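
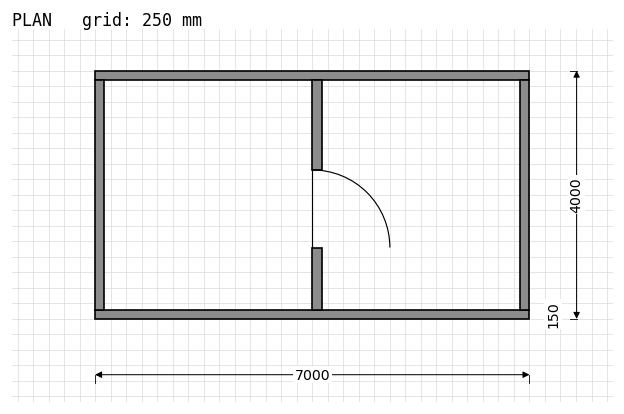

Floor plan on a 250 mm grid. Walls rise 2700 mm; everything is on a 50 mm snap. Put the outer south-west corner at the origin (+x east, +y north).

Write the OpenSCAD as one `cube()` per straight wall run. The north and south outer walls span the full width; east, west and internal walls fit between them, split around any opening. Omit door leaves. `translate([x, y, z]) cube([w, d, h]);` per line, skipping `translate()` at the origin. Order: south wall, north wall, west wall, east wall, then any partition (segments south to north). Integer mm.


cube([7000, 150, 2700]);
translate([0, 3850, 0]) cube([7000, 150, 2700]);
translate([0, 150, 0]) cube([150, 3700, 2700]);
translate([6850, 150, 0]) cube([150, 3700, 2700]);
translate([3500, 150, 0]) cube([150, 1000, 2700]);
translate([3500, 2400, 0]) cube([150, 1450, 2700]);


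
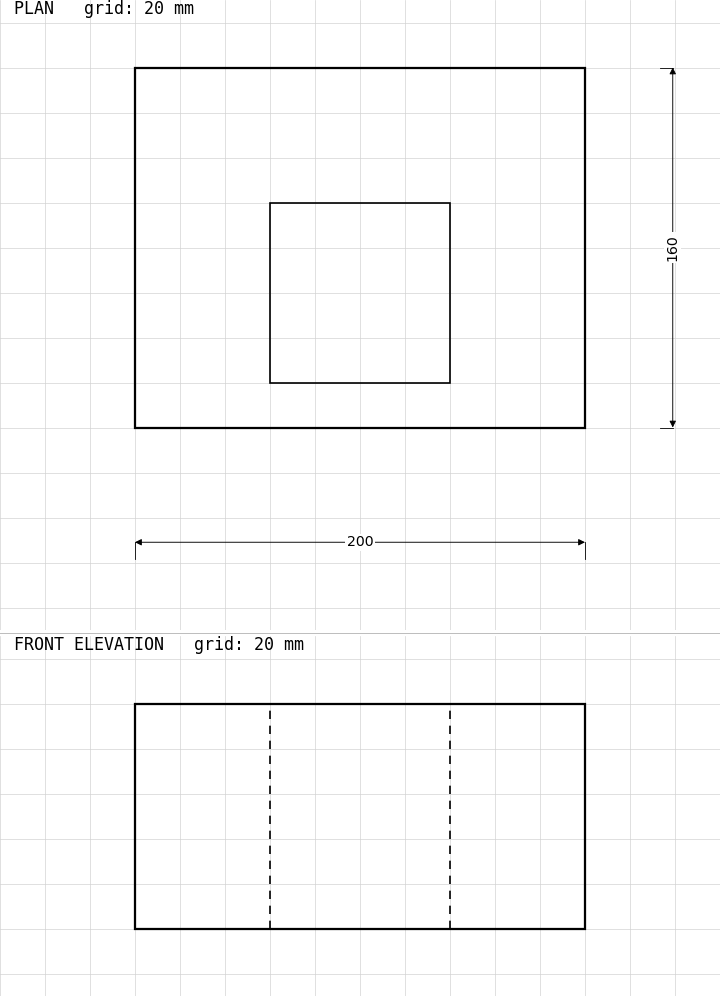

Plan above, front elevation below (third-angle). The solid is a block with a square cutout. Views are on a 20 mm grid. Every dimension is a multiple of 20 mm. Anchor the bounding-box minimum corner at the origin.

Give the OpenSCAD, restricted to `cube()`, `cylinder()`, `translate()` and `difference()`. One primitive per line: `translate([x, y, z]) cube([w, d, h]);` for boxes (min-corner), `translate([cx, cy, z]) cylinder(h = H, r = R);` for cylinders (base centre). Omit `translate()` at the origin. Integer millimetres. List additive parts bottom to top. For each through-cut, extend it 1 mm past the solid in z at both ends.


difference() {
  cube([200, 160, 100]);
  translate([60, 20, -1]) cube([80, 80, 102]);
}


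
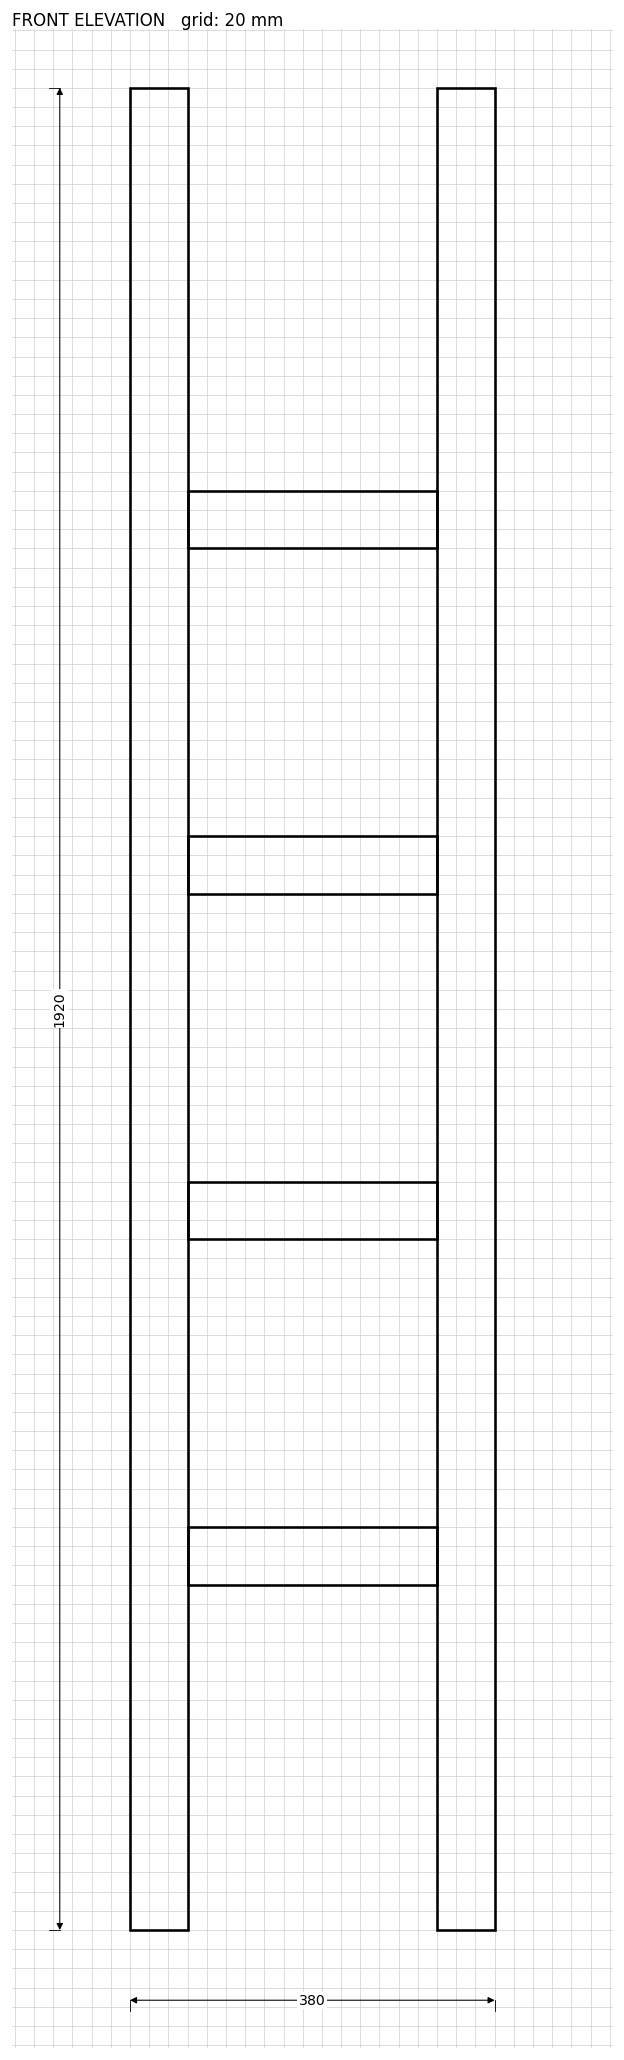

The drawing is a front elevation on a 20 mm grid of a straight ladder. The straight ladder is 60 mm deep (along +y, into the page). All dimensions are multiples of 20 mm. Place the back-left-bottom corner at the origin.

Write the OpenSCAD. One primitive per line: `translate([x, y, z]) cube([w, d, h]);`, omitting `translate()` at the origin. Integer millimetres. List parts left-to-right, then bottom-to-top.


cube([60, 60, 1920]);
translate([60, 0, 360]) cube([260, 60, 60]);
translate([60, 0, 720]) cube([260, 60, 60]);
translate([60, 0, 1080]) cube([260, 60, 60]);
translate([60, 0, 1440]) cube([260, 60, 60]);
translate([320, 0, 0]) cube([60, 60, 1920]);


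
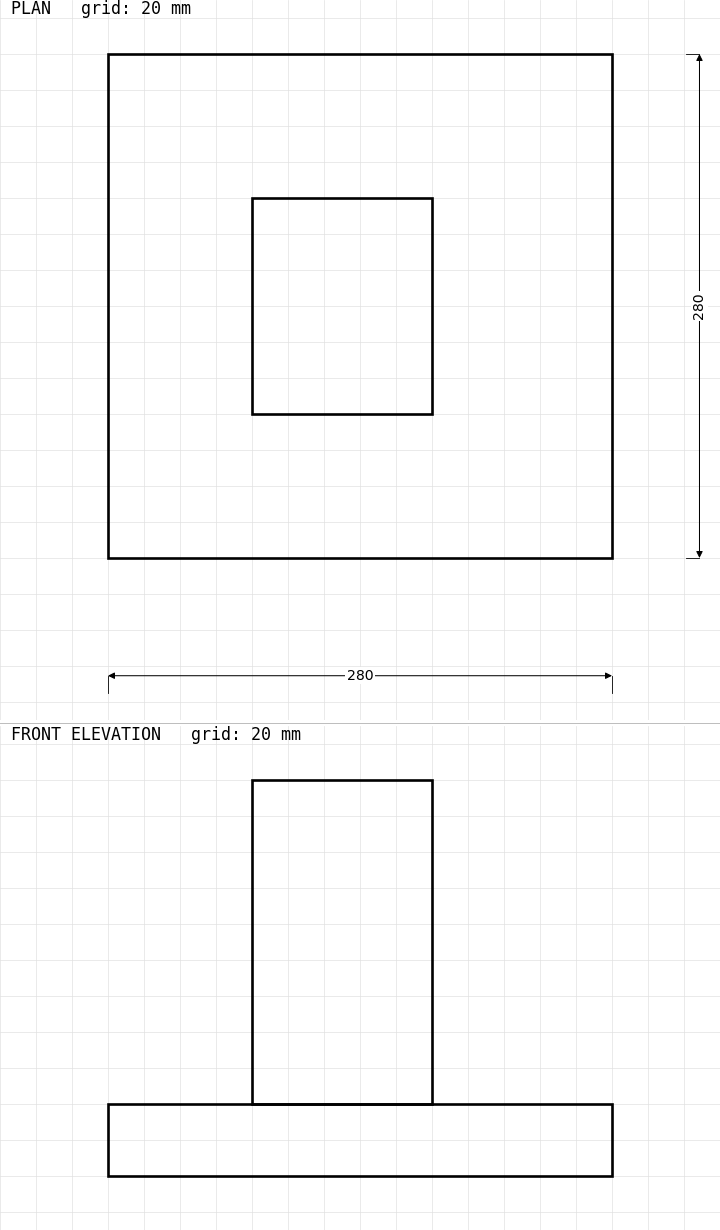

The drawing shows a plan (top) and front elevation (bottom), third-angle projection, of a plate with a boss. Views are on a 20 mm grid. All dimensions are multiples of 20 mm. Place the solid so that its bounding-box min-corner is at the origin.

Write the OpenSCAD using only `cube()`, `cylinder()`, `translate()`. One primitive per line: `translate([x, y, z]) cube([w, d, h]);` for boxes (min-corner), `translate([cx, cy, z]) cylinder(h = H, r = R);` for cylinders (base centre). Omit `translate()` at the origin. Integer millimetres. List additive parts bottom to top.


cube([280, 280, 40]);
translate([80, 80, 40]) cube([100, 120, 180]);


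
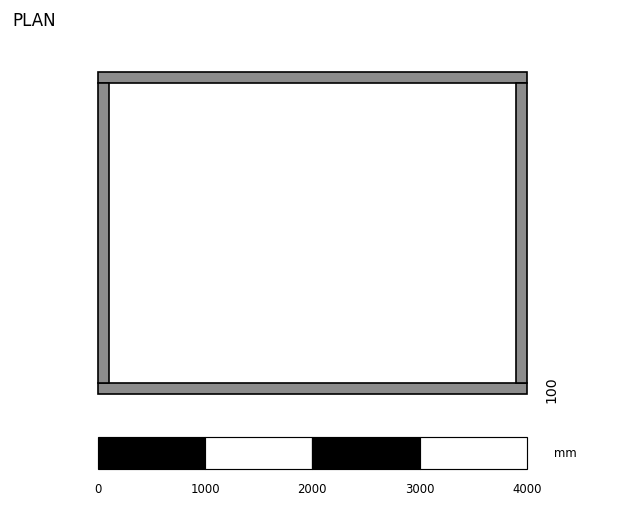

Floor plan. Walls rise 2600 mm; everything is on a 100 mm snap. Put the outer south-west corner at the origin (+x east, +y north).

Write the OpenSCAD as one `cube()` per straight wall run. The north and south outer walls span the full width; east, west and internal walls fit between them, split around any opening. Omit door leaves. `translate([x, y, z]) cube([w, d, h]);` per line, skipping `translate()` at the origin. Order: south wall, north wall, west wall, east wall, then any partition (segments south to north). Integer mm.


cube([4000, 100, 2600]);
translate([0, 2900, 0]) cube([4000, 100, 2600]);
translate([0, 100, 0]) cube([100, 2800, 2600]);
translate([3900, 100, 0]) cube([100, 2800, 2600]);


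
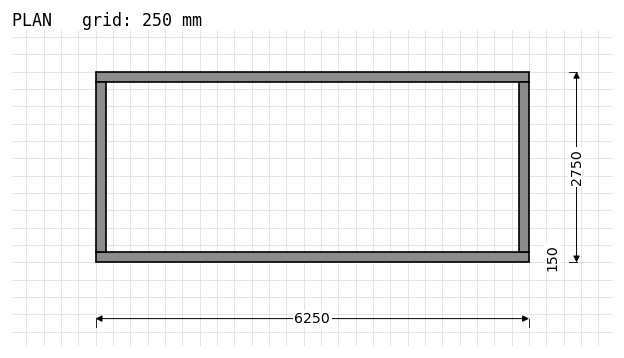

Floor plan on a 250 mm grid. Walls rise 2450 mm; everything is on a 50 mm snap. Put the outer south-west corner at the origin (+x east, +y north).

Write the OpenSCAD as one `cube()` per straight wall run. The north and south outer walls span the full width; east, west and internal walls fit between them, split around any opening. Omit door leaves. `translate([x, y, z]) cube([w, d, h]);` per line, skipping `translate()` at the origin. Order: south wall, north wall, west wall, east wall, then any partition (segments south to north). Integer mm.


cube([6250, 150, 2450]);
translate([0, 2600, 0]) cube([6250, 150, 2450]);
translate([0, 150, 0]) cube([150, 2450, 2450]);
translate([6100, 150, 0]) cube([150, 2450, 2450]);


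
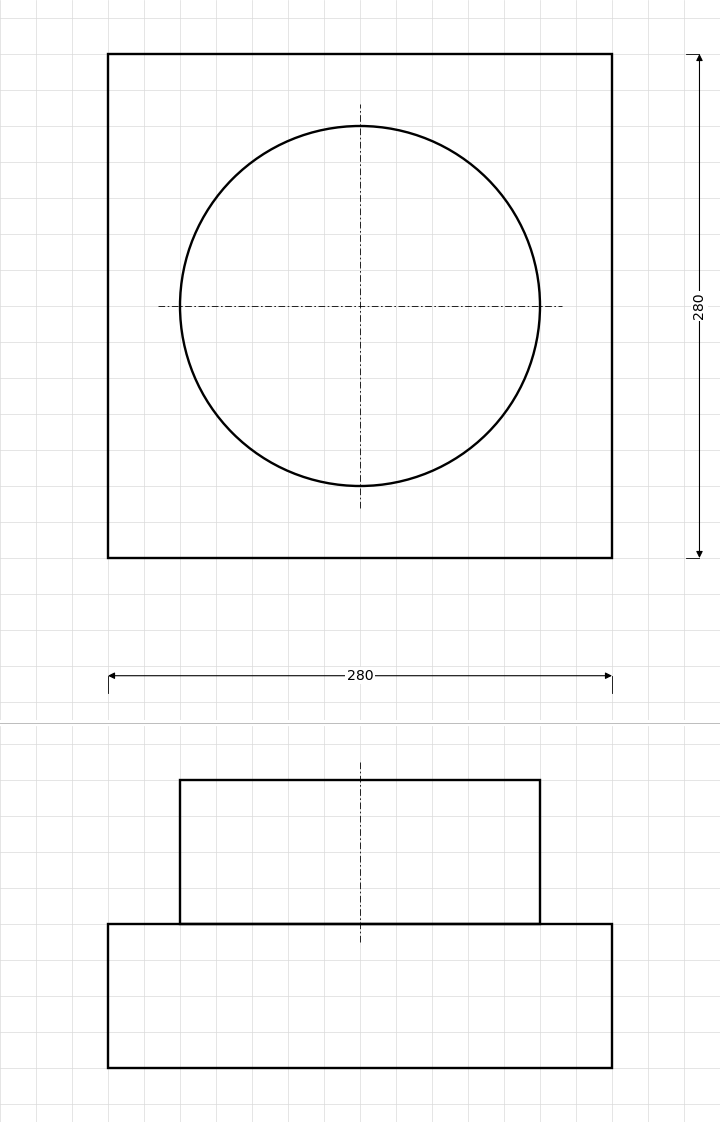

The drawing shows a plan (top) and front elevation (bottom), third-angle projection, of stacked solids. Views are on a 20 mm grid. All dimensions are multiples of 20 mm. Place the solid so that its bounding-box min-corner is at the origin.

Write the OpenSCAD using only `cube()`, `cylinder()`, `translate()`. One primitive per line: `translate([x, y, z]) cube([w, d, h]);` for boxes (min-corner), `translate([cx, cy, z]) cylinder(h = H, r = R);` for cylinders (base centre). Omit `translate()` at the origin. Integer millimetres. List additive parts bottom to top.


cube([280, 280, 80]);
translate([140, 140, 80]) cylinder(h = 80, r = 100);


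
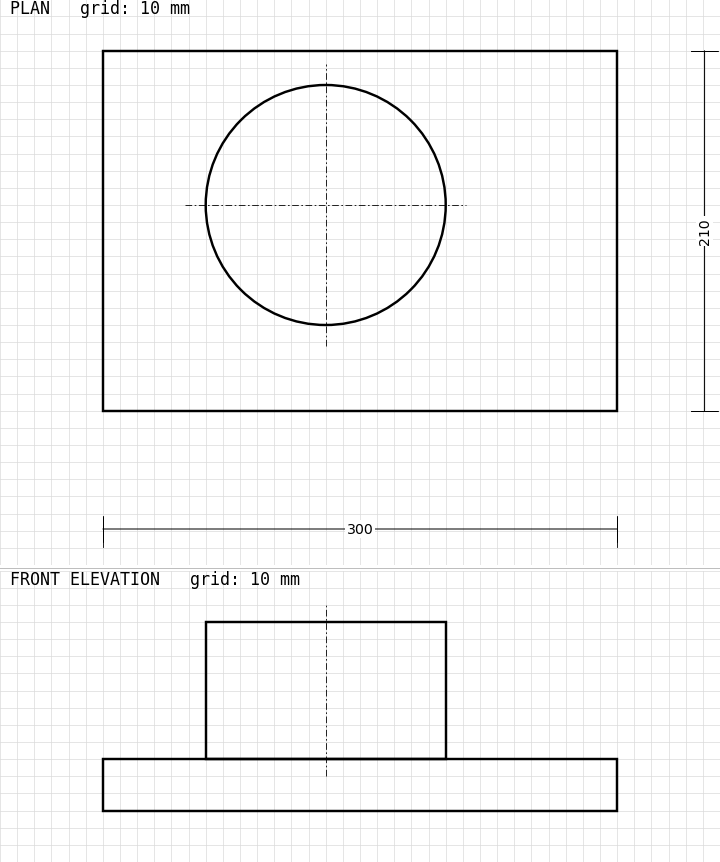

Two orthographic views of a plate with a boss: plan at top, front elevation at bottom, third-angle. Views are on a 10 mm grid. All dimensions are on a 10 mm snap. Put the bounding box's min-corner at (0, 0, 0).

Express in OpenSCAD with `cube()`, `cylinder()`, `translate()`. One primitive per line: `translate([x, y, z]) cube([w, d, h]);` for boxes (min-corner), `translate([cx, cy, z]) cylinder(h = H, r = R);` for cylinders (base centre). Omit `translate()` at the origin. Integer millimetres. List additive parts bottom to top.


cube([300, 210, 30]);
translate([130, 120, 30]) cylinder(h = 80, r = 70);


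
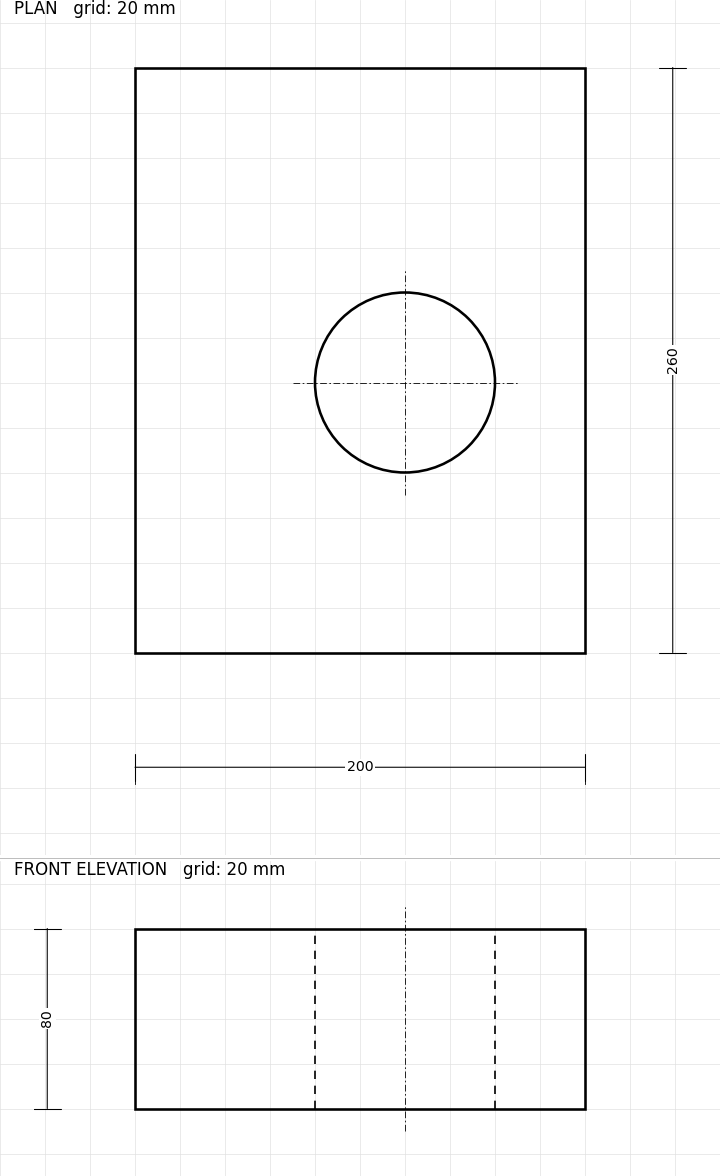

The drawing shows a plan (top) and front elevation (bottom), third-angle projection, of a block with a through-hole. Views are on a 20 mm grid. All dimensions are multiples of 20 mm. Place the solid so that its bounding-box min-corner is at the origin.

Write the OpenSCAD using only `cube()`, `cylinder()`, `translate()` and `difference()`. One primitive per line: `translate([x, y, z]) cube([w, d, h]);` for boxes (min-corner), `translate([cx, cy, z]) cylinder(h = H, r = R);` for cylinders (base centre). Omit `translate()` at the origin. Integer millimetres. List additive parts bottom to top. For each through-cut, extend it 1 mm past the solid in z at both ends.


difference() {
  cube([200, 260, 80]);
  translate([120, 120, -1]) cylinder(h = 82, r = 40);
}


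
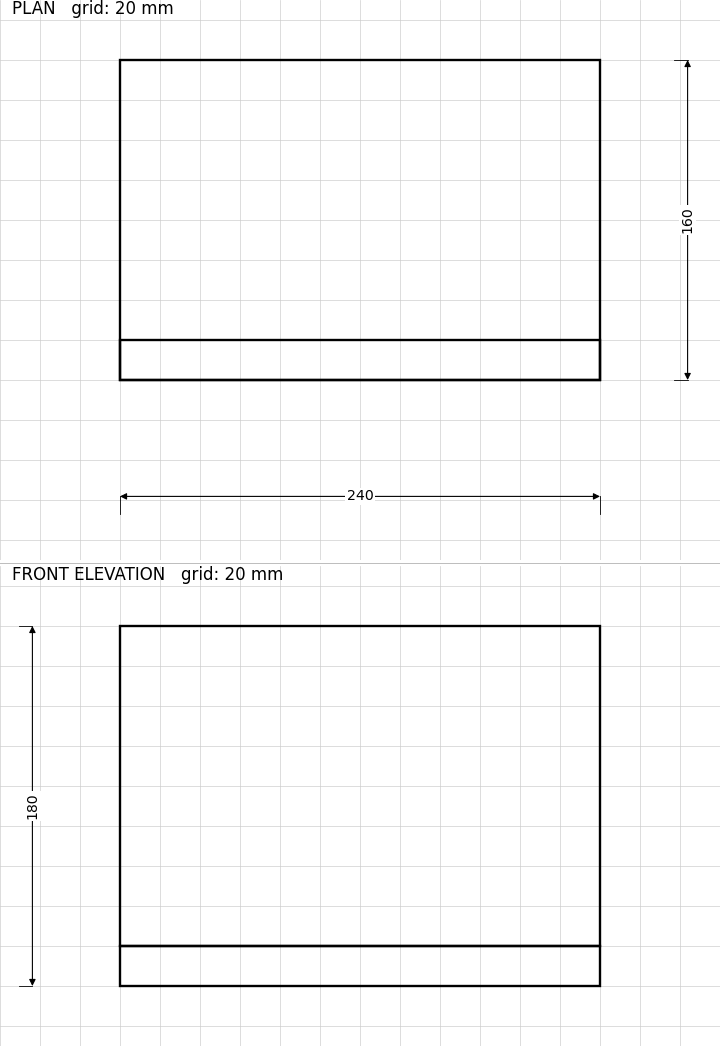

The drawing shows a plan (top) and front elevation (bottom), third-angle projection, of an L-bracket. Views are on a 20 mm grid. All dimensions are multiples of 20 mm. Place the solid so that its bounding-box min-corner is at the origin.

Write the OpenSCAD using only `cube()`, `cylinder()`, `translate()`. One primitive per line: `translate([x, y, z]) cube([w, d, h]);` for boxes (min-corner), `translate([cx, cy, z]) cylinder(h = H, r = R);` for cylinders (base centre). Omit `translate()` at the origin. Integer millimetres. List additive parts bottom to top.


cube([240, 160, 20]);
translate([0, 0, 20]) cube([240, 20, 160]);


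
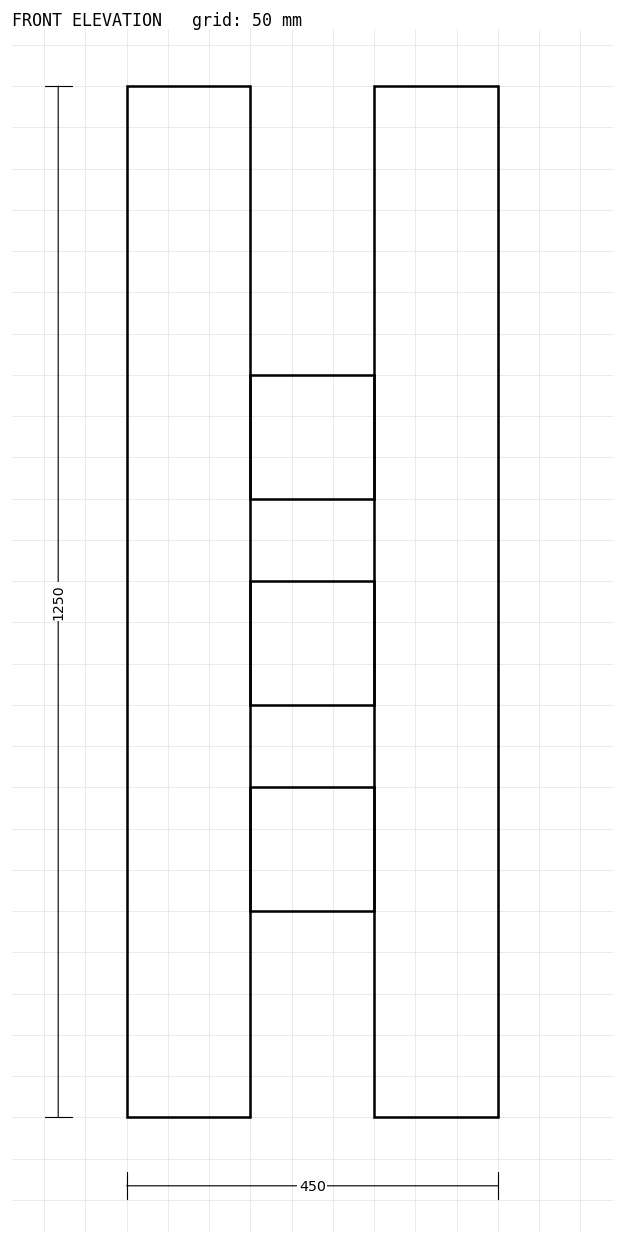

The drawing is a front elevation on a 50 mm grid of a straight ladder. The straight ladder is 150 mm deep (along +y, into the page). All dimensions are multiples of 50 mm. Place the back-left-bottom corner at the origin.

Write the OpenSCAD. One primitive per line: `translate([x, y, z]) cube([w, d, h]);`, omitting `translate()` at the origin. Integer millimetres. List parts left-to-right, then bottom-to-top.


cube([150, 150, 1250]);
translate([150, 0, 250]) cube([150, 150, 150]);
translate([150, 0, 500]) cube([150, 150, 150]);
translate([150, 0, 750]) cube([150, 150, 150]);
translate([300, 0, 0]) cube([150, 150, 1250]);


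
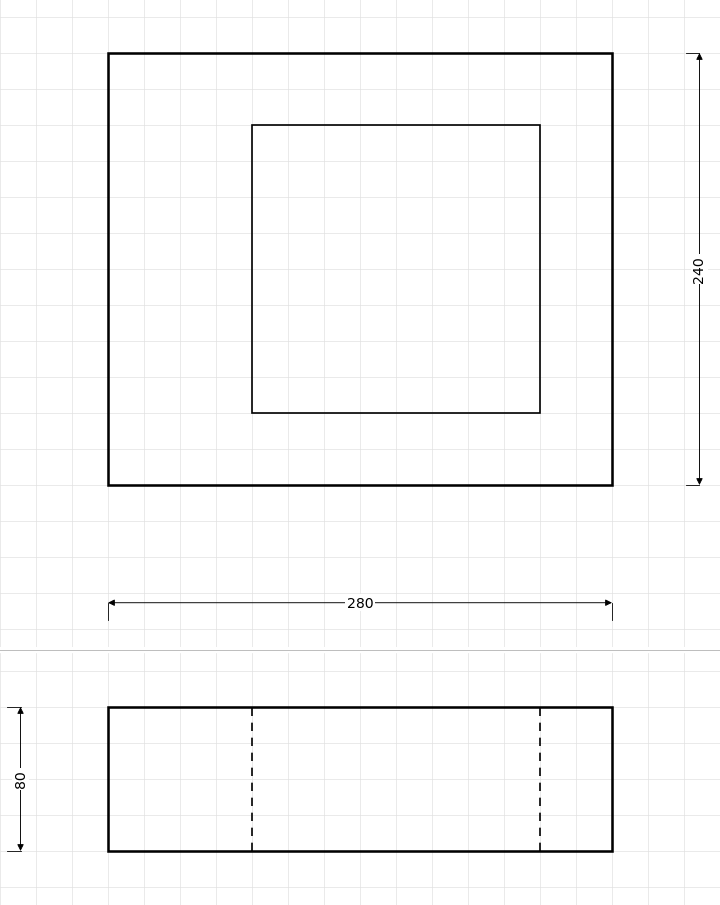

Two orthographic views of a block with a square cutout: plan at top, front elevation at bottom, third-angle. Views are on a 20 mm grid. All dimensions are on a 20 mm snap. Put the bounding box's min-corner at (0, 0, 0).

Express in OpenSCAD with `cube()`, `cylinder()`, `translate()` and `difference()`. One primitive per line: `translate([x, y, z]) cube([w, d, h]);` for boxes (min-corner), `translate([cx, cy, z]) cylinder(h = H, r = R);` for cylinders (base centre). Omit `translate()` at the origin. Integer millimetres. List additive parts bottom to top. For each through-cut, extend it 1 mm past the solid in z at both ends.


difference() {
  cube([280, 240, 80]);
  translate([80, 40, -1]) cube([160, 160, 82]);
}


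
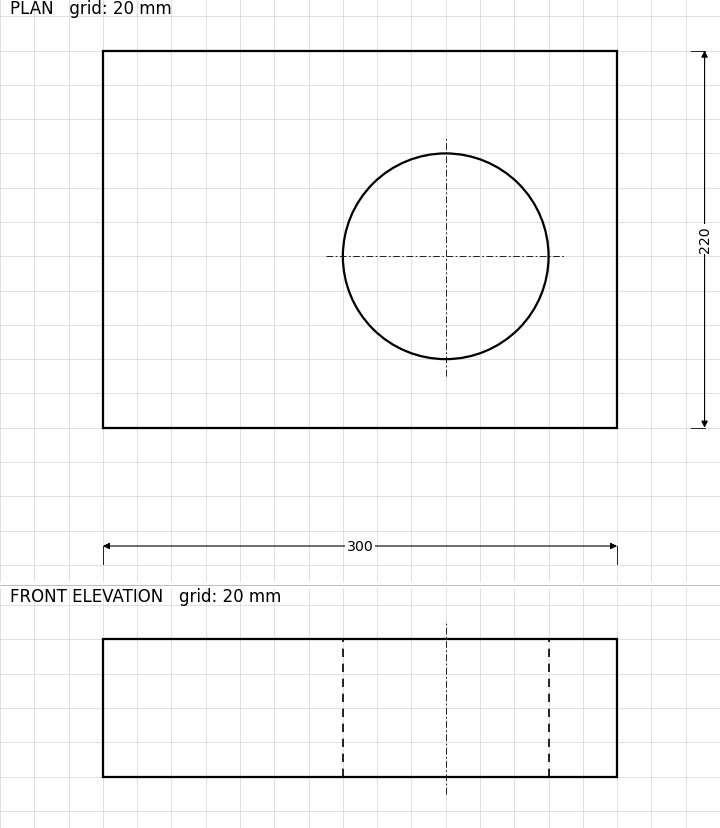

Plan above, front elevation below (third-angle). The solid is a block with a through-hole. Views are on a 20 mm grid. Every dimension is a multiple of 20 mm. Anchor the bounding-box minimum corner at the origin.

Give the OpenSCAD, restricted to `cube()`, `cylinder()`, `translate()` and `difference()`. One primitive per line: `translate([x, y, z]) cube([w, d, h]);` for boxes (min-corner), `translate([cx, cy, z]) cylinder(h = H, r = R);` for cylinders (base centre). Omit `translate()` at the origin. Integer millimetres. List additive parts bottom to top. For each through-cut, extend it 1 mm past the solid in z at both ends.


difference() {
  cube([300, 220, 80]);
  translate([200, 100, -1]) cylinder(h = 82, r = 60);
}


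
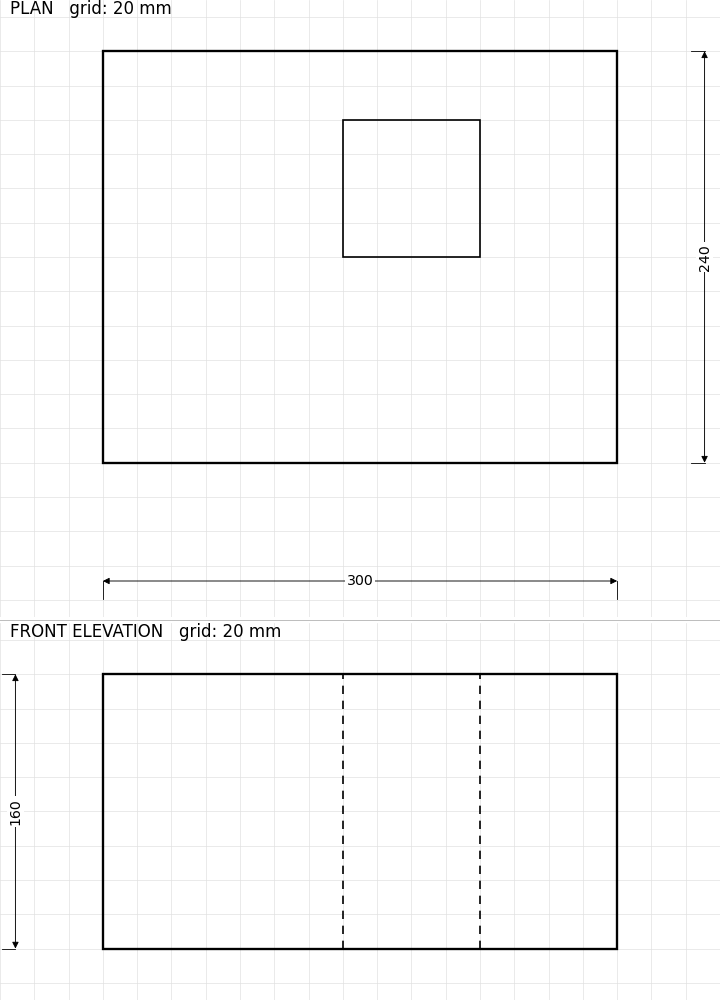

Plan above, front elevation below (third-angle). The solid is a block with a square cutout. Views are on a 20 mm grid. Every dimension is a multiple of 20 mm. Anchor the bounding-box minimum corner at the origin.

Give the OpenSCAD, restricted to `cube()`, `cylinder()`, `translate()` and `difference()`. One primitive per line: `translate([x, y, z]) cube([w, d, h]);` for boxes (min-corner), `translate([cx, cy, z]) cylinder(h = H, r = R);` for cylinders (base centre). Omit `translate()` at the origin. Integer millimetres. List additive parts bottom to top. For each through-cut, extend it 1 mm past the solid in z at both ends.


difference() {
  cube([300, 240, 160]);
  translate([140, 120, -1]) cube([80, 80, 162]);
}


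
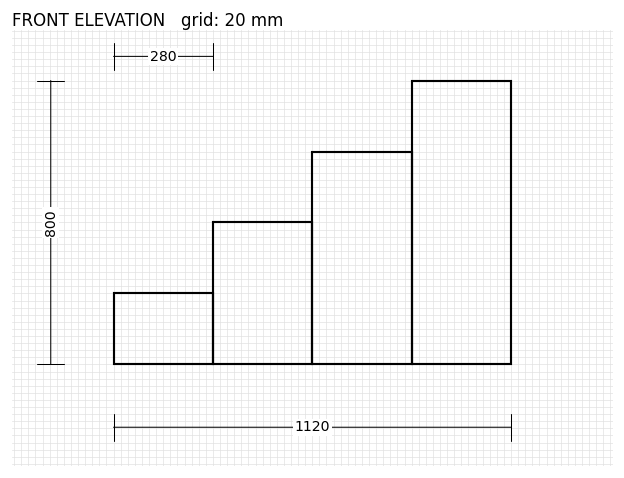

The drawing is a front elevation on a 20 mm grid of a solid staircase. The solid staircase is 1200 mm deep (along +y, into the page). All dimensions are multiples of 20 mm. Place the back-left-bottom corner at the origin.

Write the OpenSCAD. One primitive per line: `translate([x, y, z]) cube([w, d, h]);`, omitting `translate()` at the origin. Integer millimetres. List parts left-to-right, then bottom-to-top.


cube([280, 1200, 200]);
translate([280, 0, 0]) cube([280, 1200, 400]);
translate([560, 0, 0]) cube([280, 1200, 600]);
translate([840, 0, 0]) cube([280, 1200, 800]);


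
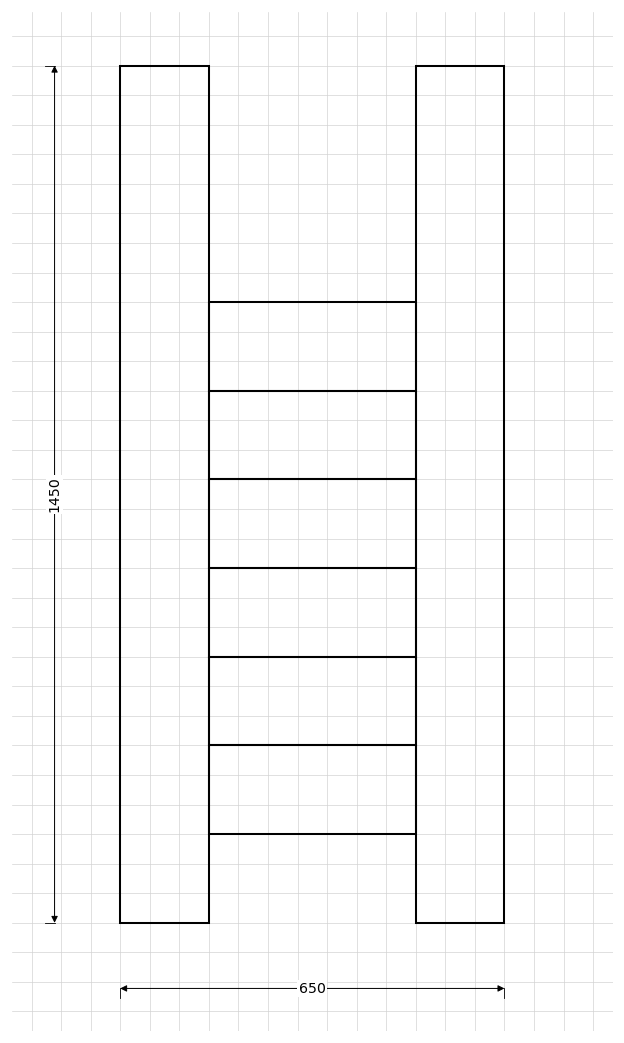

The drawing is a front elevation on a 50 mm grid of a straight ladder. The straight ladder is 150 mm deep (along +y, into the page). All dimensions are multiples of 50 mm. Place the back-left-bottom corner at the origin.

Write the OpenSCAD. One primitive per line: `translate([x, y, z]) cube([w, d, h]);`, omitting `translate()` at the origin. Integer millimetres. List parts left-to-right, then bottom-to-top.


cube([150, 150, 1450]);
translate([150, 0, 150]) cube([350, 150, 150]);
translate([150, 0, 300]) cube([350, 150, 150]);
translate([150, 0, 450]) cube([350, 150, 150]);
translate([150, 0, 600]) cube([350, 150, 150]);
translate([150, 0, 750]) cube([350, 150, 150]);
translate([150, 0, 900]) cube([350, 150, 150]);
translate([500, 0, 0]) cube([150, 150, 1450]);


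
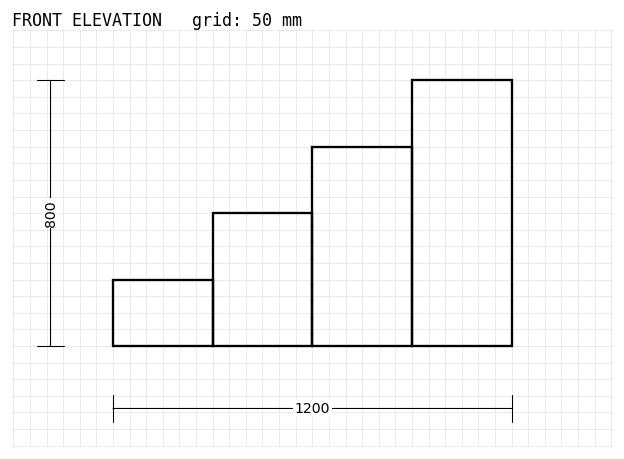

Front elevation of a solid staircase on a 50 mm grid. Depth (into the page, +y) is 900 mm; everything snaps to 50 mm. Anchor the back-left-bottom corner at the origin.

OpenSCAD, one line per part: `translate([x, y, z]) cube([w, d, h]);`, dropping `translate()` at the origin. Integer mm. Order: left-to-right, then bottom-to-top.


cube([300, 900, 200]);
translate([300, 0, 0]) cube([300, 900, 400]);
translate([600, 0, 0]) cube([300, 900, 600]);
translate([900, 0, 0]) cube([300, 900, 800]);


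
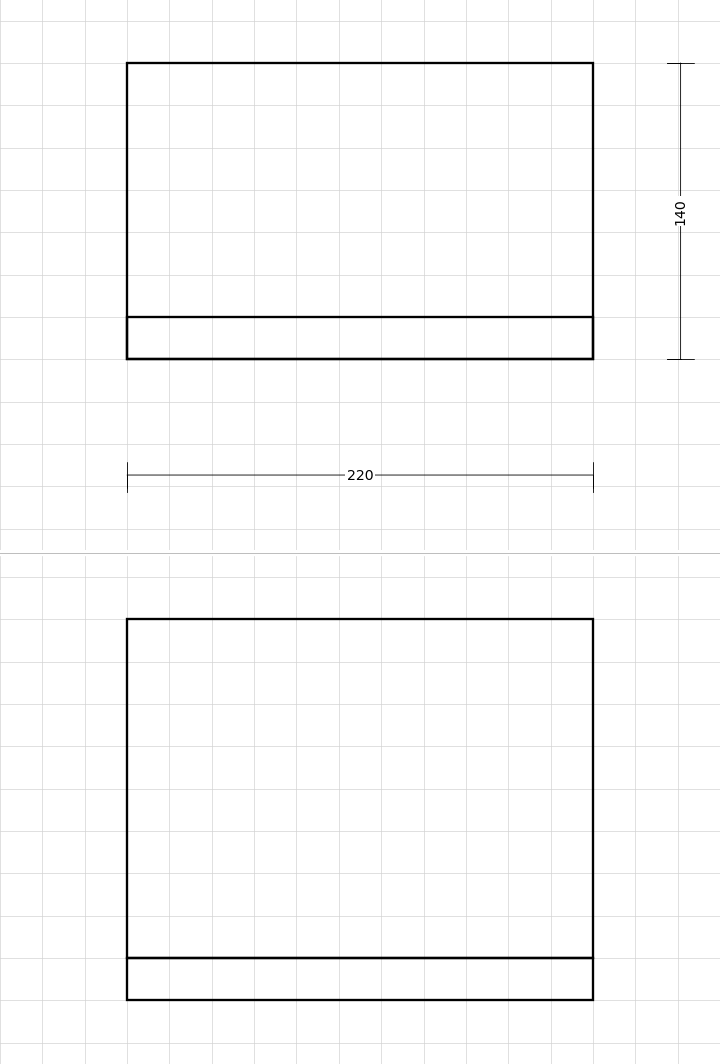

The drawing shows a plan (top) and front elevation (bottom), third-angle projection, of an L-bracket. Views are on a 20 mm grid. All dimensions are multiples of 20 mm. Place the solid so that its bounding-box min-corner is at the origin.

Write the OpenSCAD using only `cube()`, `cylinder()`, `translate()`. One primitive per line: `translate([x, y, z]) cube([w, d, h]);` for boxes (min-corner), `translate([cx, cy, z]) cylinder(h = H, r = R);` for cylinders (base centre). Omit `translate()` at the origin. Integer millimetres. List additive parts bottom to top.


cube([220, 140, 20]);
translate([0, 0, 20]) cube([220, 20, 160]);


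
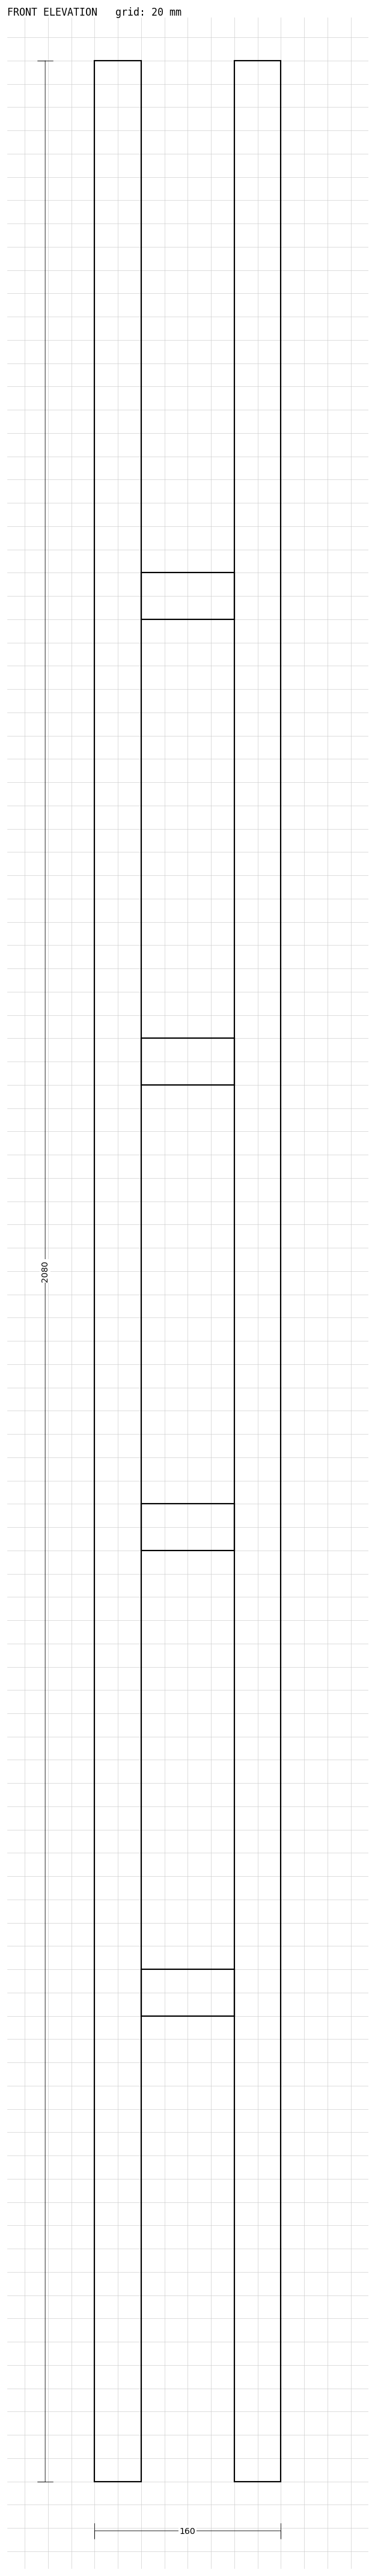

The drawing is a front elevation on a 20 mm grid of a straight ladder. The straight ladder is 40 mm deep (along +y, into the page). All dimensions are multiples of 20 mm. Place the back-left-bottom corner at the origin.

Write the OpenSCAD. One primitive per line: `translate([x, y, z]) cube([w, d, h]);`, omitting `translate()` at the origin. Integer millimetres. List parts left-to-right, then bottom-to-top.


cube([40, 40, 2080]);
translate([40, 0, 400]) cube([80, 40, 40]);
translate([40, 0, 800]) cube([80, 40, 40]);
translate([40, 0, 1200]) cube([80, 40, 40]);
translate([40, 0, 1600]) cube([80, 40, 40]);
translate([120, 0, 0]) cube([40, 40, 2080]);


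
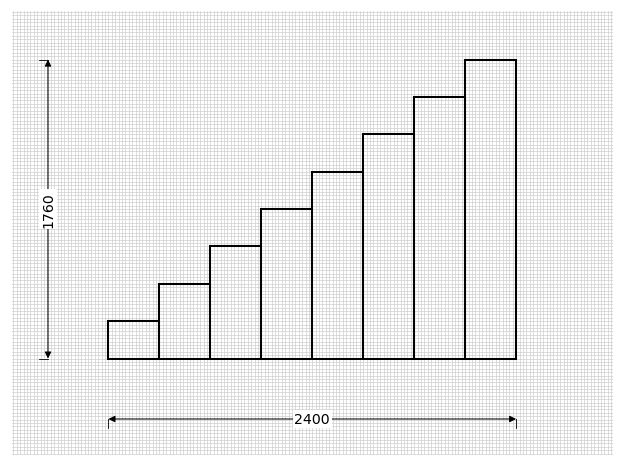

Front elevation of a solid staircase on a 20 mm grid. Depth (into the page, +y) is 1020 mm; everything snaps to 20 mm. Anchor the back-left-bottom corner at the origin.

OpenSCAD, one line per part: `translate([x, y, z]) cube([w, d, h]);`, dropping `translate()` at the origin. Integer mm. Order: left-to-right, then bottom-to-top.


cube([300, 1020, 220]);
translate([300, 0, 0]) cube([300, 1020, 440]);
translate([600, 0, 0]) cube([300, 1020, 660]);
translate([900, 0, 0]) cube([300, 1020, 880]);
translate([1200, 0, 0]) cube([300, 1020, 1100]);
translate([1500, 0, 0]) cube([300, 1020, 1320]);
translate([1800, 0, 0]) cube([300, 1020, 1540]);
translate([2100, 0, 0]) cube([300, 1020, 1760]);


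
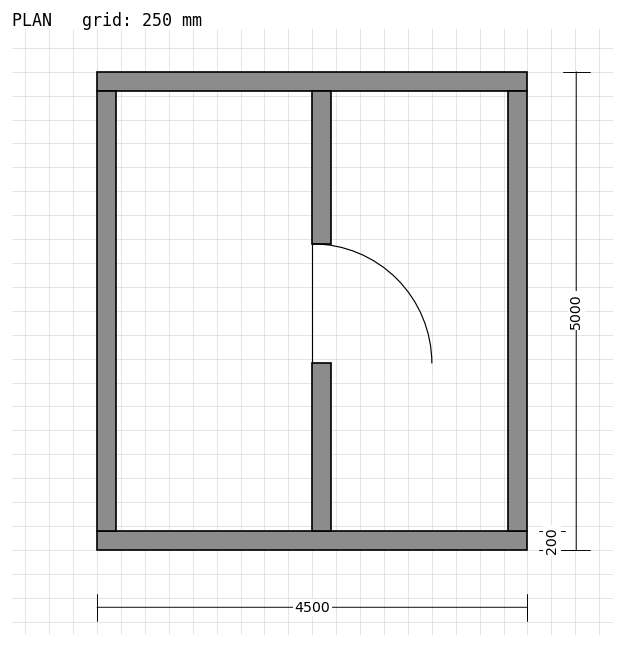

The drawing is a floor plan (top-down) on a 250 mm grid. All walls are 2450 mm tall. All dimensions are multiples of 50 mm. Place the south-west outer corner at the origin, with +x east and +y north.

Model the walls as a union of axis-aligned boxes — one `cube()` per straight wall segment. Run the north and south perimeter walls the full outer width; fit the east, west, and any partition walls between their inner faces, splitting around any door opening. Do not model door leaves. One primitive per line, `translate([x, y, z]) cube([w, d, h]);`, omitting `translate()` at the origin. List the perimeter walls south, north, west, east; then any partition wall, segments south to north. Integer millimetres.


cube([4500, 200, 2450]);
translate([0, 4800, 0]) cube([4500, 200, 2450]);
translate([0, 200, 0]) cube([200, 4600, 2450]);
translate([4300, 200, 0]) cube([200, 4600, 2450]);
translate([2250, 200, 0]) cube([200, 1750, 2450]);
translate([2250, 3200, 0]) cube([200, 1600, 2450]);


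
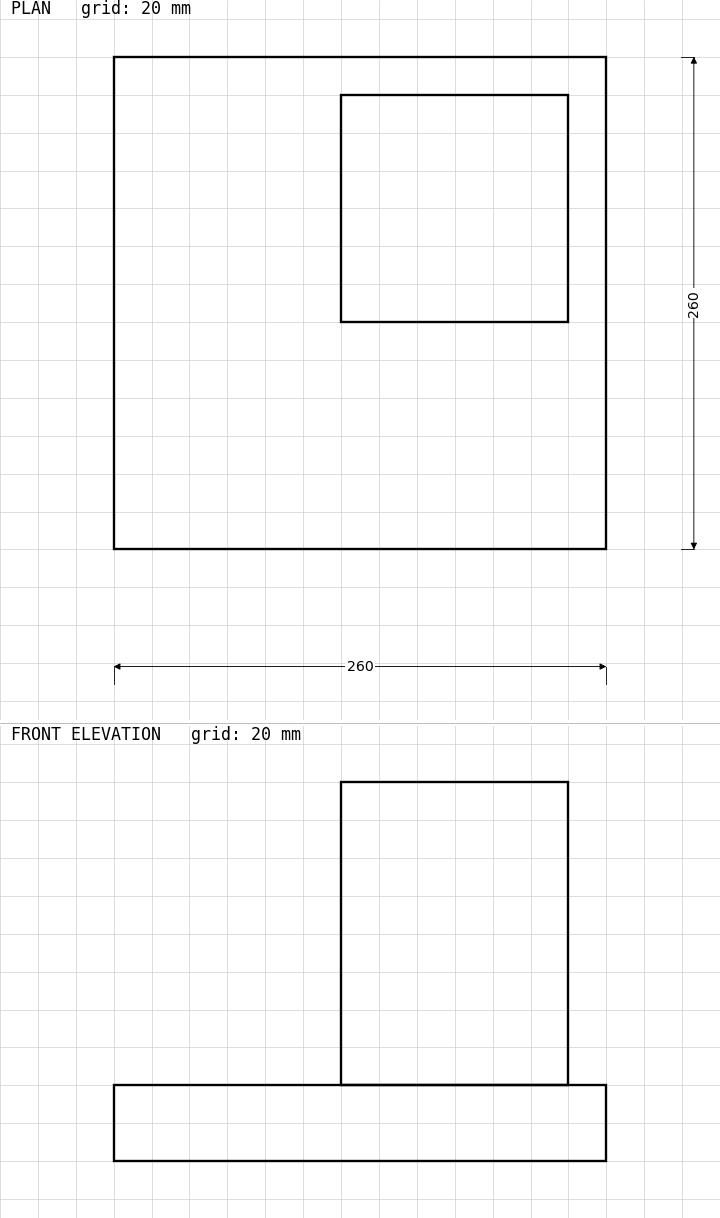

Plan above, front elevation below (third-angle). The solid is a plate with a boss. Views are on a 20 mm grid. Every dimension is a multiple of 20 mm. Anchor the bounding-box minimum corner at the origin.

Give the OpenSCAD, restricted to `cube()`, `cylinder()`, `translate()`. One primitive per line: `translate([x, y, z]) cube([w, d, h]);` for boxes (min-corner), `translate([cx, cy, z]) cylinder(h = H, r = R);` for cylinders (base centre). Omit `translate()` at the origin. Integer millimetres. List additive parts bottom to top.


cube([260, 260, 40]);
translate([120, 120, 40]) cube([120, 120, 160]);


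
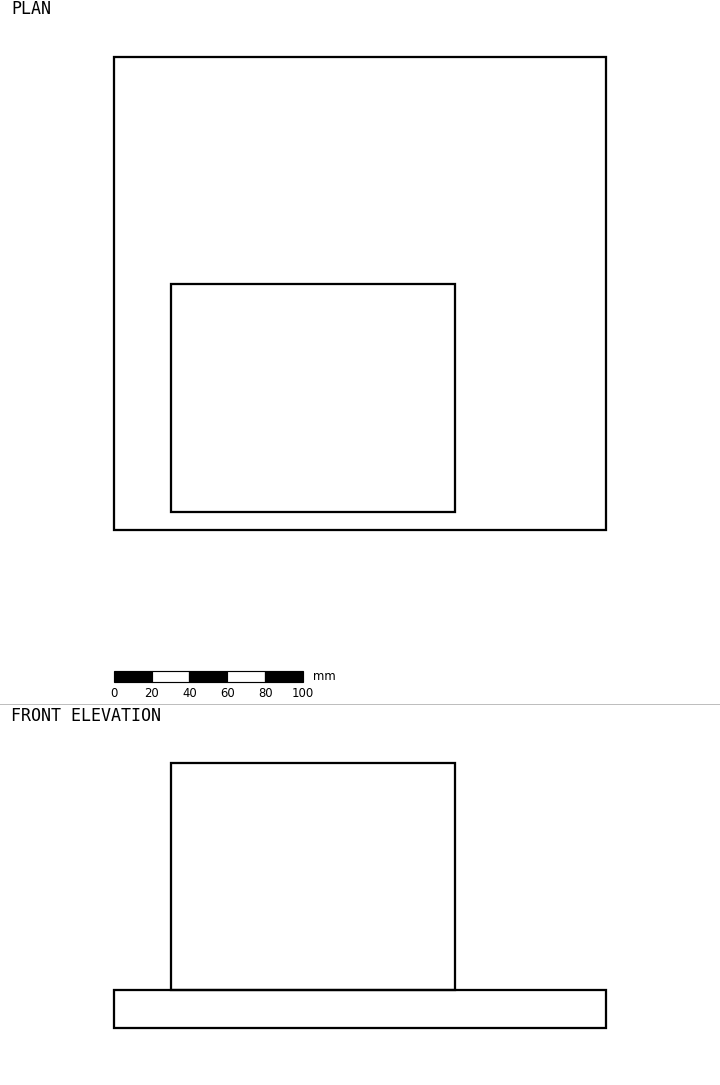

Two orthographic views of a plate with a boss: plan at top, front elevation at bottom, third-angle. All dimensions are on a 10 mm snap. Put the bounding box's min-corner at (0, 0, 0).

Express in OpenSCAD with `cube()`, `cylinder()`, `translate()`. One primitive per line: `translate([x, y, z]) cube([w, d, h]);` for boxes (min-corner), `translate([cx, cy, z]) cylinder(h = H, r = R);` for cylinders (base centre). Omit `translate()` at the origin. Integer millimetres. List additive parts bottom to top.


cube([260, 250, 20]);
translate([30, 10, 20]) cube([150, 120, 120]);


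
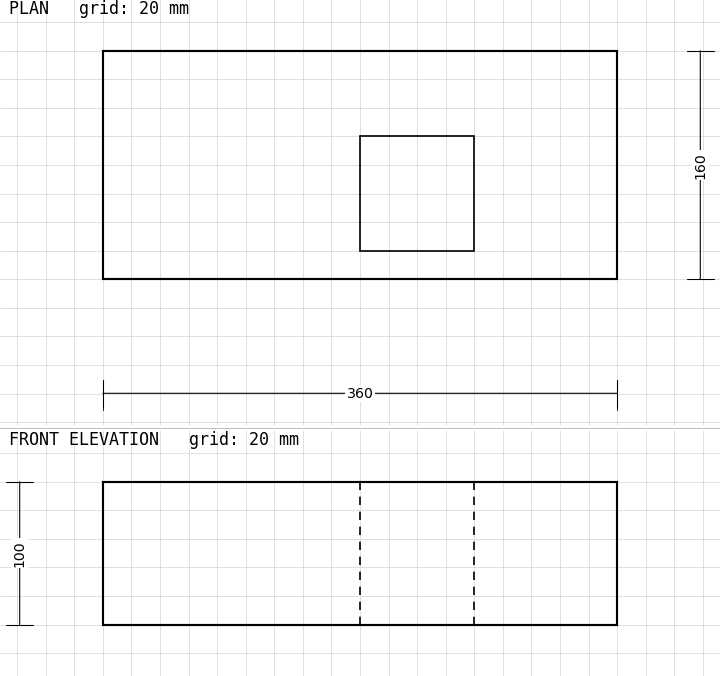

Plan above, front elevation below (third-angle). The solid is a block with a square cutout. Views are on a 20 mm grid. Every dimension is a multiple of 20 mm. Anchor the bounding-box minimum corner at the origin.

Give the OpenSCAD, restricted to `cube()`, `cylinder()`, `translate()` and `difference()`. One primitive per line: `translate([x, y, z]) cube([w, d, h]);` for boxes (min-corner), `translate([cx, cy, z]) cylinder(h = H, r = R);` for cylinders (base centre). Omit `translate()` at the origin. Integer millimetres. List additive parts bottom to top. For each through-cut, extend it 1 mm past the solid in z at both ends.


difference() {
  cube([360, 160, 100]);
  translate([180, 20, -1]) cube([80, 80, 102]);
}


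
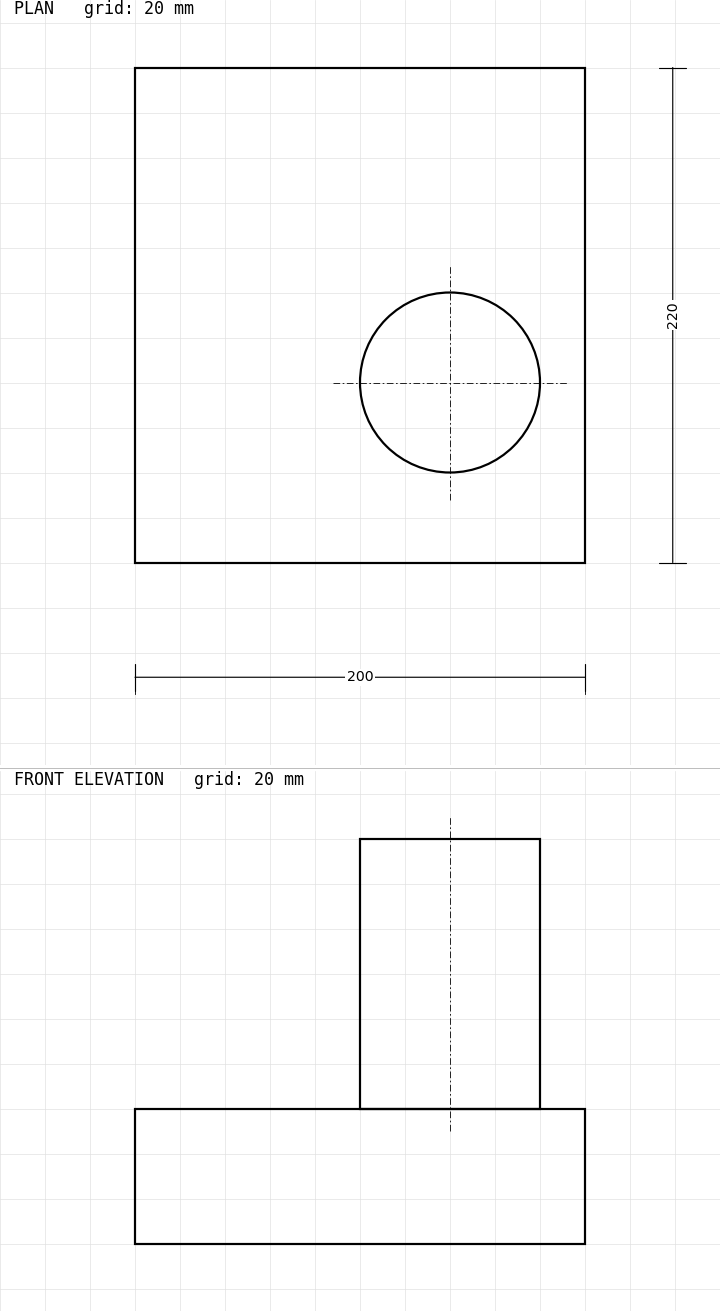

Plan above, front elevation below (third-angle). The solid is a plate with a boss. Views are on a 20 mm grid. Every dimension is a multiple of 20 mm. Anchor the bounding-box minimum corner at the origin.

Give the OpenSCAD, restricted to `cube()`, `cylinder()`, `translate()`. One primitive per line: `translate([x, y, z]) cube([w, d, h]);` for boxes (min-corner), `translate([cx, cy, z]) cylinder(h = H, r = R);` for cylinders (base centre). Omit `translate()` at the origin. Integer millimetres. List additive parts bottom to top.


cube([200, 220, 60]);
translate([140, 80, 60]) cylinder(h = 120, r = 40);


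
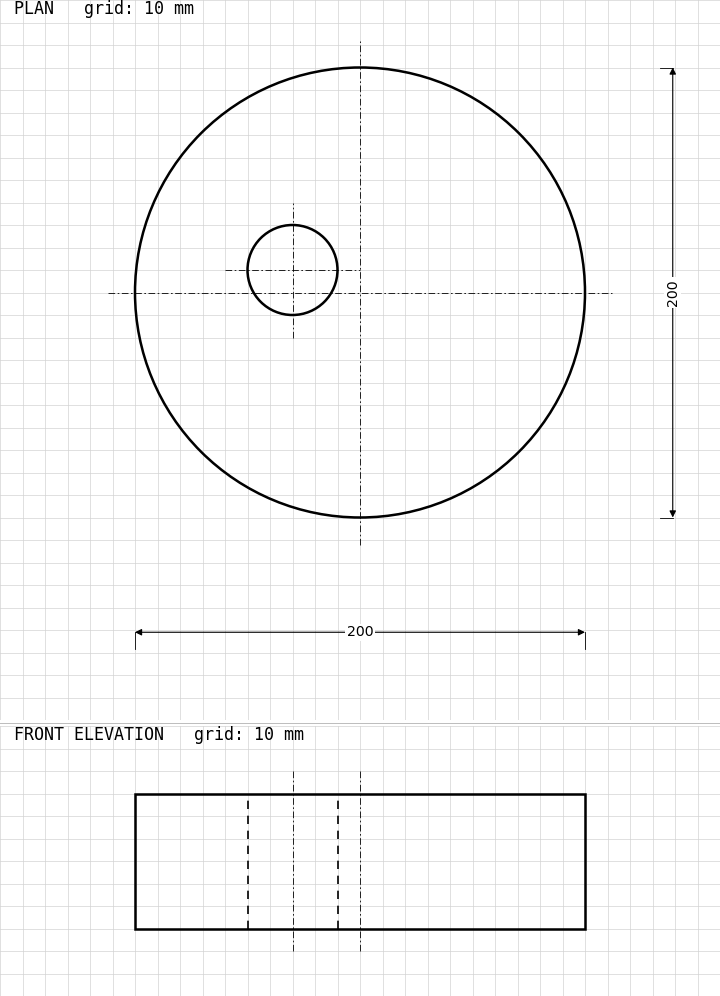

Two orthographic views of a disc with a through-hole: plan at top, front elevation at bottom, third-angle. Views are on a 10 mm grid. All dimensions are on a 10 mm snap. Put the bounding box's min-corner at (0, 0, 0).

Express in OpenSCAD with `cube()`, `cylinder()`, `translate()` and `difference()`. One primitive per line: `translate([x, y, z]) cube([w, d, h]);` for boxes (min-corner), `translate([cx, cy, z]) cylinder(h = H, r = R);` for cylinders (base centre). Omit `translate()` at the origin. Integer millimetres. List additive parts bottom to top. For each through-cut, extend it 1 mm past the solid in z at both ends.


difference() {
  translate([100, 100, 0]) cylinder(h = 60, r = 100);
  translate([70, 110, -1]) cylinder(h = 62, r = 20);
}


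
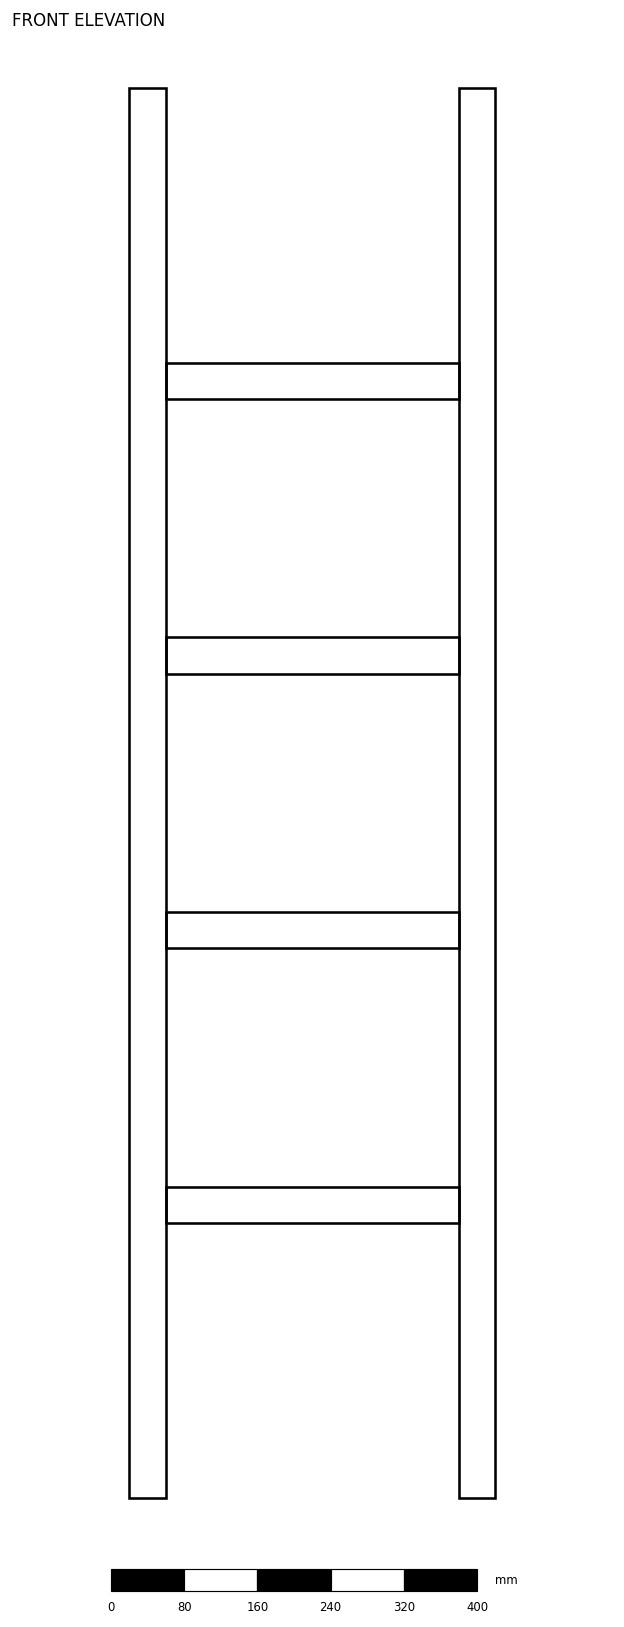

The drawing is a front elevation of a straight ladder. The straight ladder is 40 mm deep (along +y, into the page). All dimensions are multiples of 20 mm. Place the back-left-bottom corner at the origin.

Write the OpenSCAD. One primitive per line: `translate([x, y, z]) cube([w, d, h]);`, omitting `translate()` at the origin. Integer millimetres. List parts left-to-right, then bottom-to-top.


cube([40, 40, 1540]);
translate([40, 0, 300]) cube([320, 40, 40]);
translate([40, 0, 600]) cube([320, 40, 40]);
translate([40, 0, 900]) cube([320, 40, 40]);
translate([40, 0, 1200]) cube([320, 40, 40]);
translate([360, 0, 0]) cube([40, 40, 1540]);


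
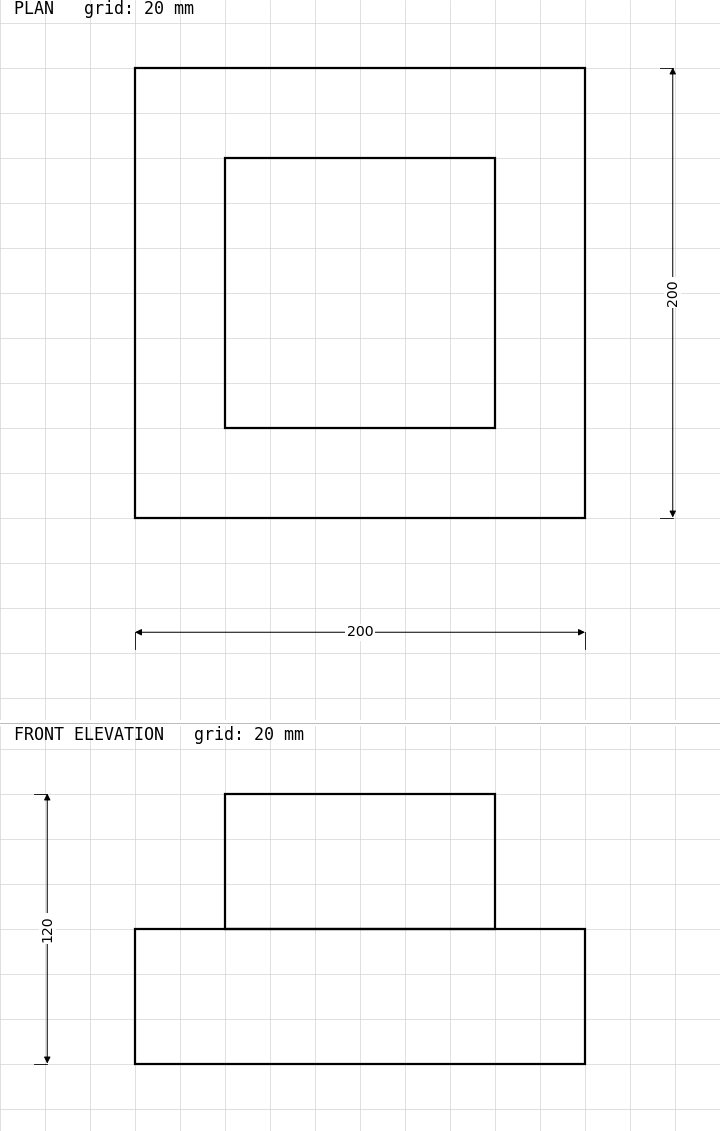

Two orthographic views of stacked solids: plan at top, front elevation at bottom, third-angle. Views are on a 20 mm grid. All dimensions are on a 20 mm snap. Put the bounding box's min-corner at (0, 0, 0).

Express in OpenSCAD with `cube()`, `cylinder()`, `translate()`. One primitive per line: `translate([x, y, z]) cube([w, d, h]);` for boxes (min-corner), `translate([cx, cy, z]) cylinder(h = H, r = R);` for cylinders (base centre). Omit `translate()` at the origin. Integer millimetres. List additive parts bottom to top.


cube([200, 200, 60]);
translate([40, 40, 60]) cube([120, 120, 60]);


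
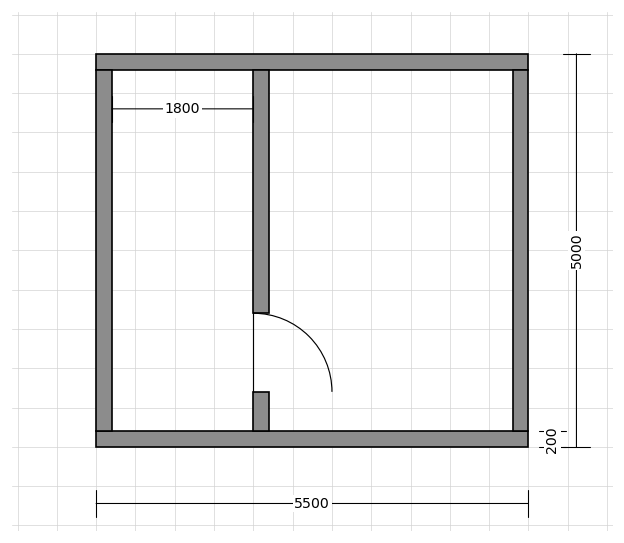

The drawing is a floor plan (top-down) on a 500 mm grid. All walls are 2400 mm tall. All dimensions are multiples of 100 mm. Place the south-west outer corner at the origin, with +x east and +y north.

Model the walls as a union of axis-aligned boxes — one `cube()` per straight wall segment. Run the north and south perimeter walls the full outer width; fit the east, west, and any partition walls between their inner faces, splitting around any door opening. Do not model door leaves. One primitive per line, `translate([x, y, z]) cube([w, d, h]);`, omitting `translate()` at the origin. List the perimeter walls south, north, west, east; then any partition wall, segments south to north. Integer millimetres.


cube([5500, 200, 2400]);
translate([0, 4800, 0]) cube([5500, 200, 2400]);
translate([0, 200, 0]) cube([200, 4600, 2400]);
translate([5300, 200, 0]) cube([200, 4600, 2400]);
translate([2000, 200, 0]) cube([200, 500, 2400]);
translate([2000, 1700, 0]) cube([200, 3100, 2400]);


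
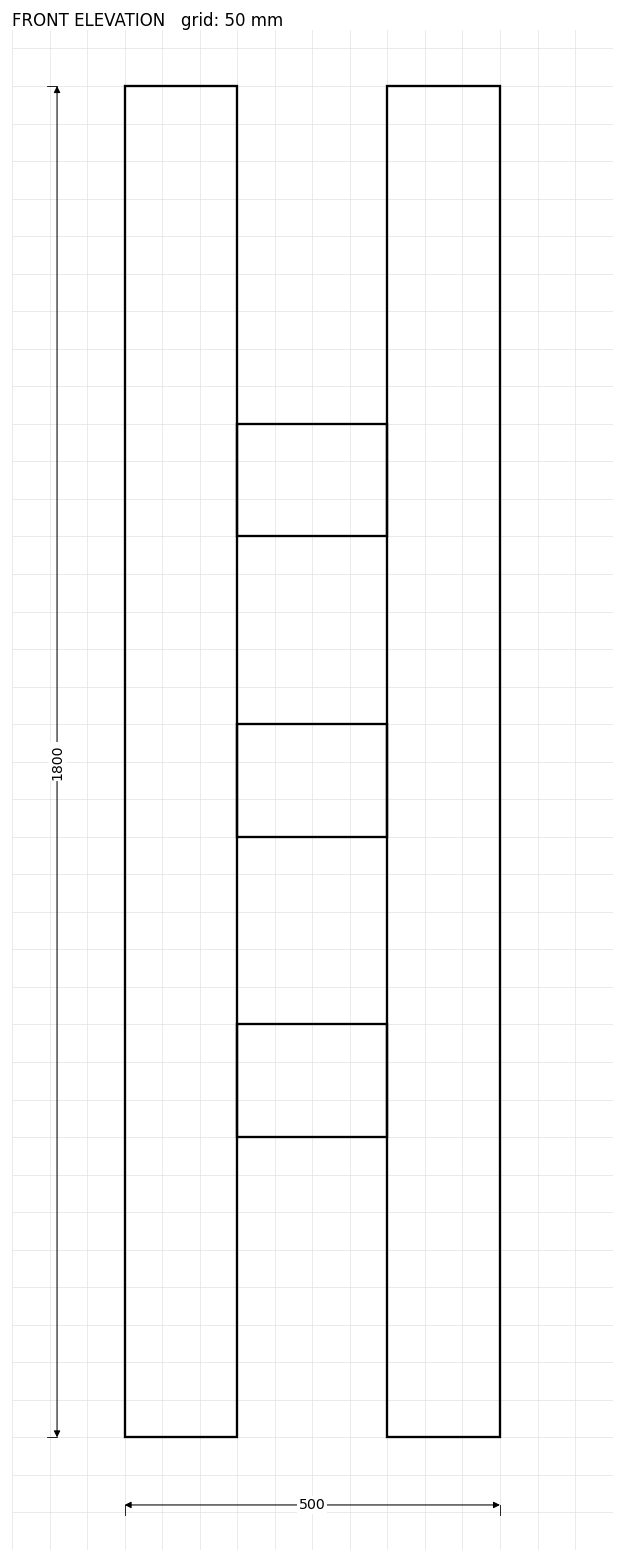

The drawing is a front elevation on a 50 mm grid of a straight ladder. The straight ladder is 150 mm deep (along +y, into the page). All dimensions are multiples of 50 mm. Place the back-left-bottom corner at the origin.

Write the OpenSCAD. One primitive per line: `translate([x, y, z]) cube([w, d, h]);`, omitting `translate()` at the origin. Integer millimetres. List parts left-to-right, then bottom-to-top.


cube([150, 150, 1800]);
translate([150, 0, 400]) cube([200, 150, 150]);
translate([150, 0, 800]) cube([200, 150, 150]);
translate([150, 0, 1200]) cube([200, 150, 150]);
translate([350, 0, 0]) cube([150, 150, 1800]);


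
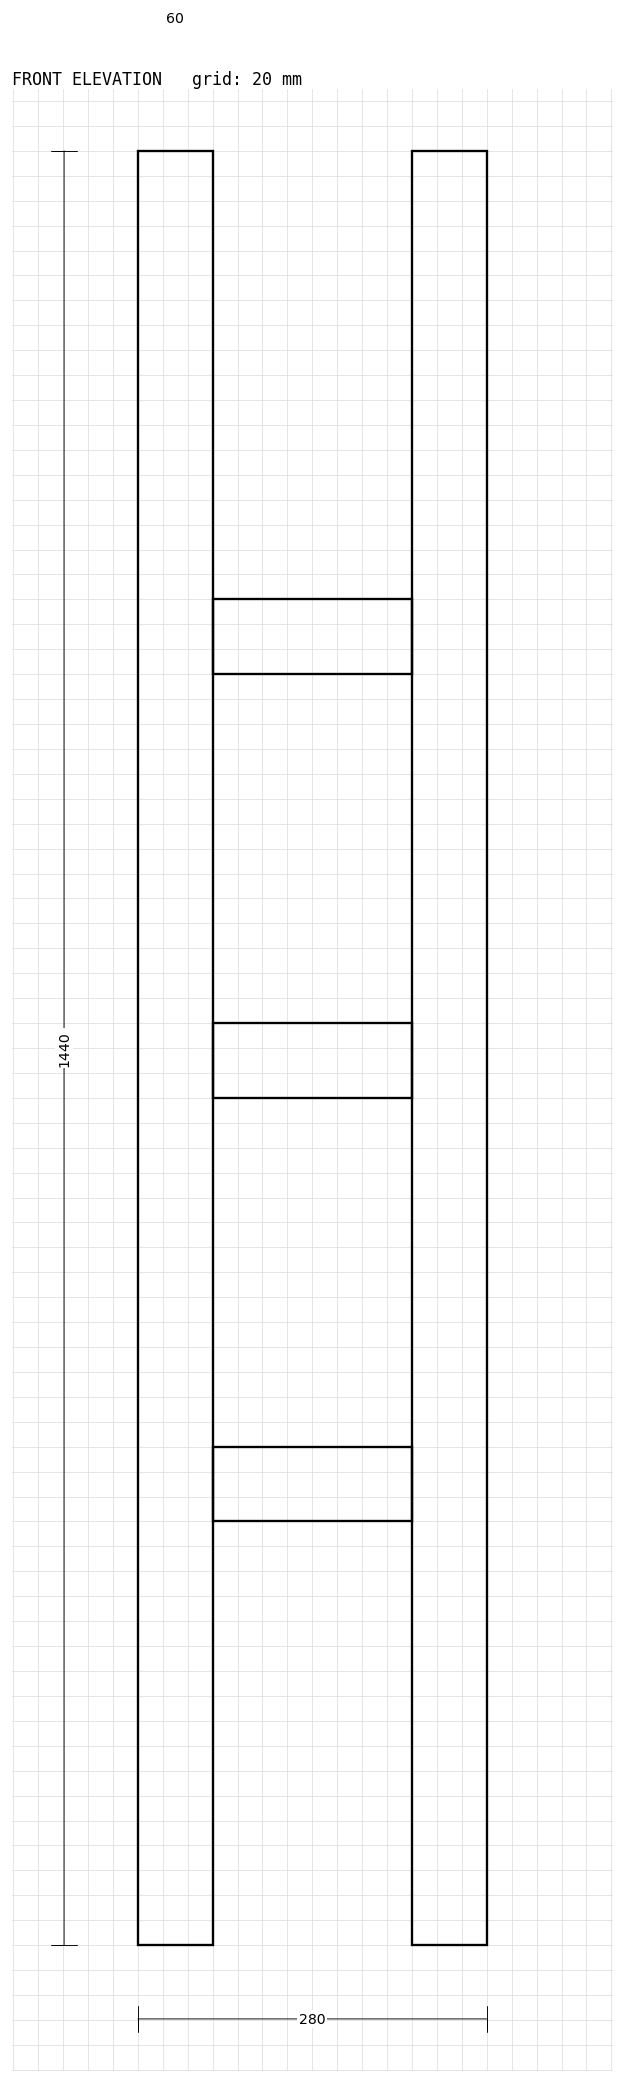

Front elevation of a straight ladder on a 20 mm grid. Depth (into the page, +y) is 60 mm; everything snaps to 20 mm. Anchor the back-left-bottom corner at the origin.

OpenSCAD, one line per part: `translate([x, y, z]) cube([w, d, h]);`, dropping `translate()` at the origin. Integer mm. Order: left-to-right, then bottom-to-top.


cube([60, 60, 1440]);
translate([60, 0, 340]) cube([160, 60, 60]);
translate([60, 0, 680]) cube([160, 60, 60]);
translate([60, 0, 1020]) cube([160, 60, 60]);
translate([220, 0, 0]) cube([60, 60, 1440]);


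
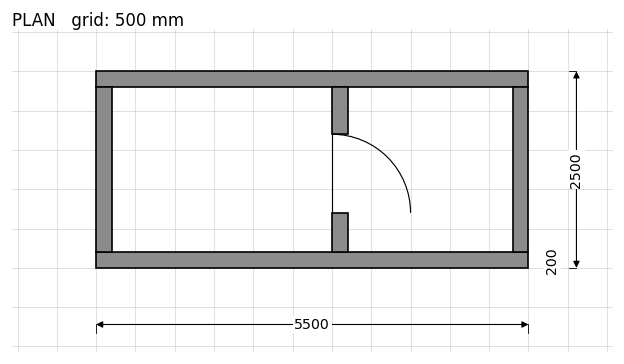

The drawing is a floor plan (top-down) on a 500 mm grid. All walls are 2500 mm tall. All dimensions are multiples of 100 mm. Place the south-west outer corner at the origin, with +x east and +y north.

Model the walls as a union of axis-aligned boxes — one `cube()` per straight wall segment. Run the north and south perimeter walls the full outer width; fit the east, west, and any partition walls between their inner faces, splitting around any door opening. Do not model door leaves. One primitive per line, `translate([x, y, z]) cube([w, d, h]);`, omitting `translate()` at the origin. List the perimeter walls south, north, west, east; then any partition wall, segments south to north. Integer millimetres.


cube([5500, 200, 2500]);
translate([0, 2300, 0]) cube([5500, 200, 2500]);
translate([0, 200, 0]) cube([200, 2100, 2500]);
translate([5300, 200, 0]) cube([200, 2100, 2500]);
translate([3000, 200, 0]) cube([200, 500, 2500]);
translate([3000, 1700, 0]) cube([200, 600, 2500]);


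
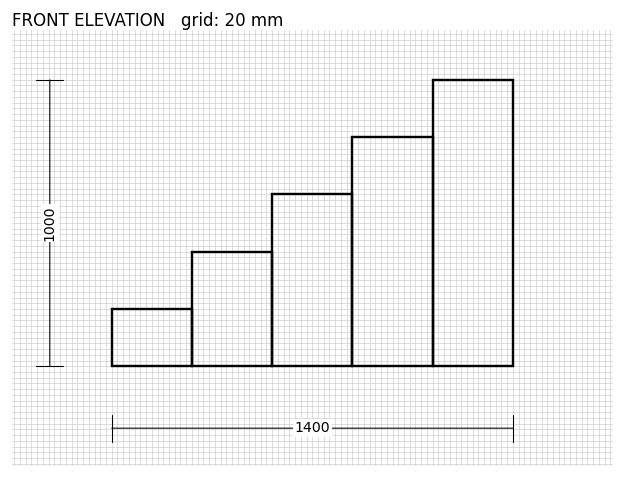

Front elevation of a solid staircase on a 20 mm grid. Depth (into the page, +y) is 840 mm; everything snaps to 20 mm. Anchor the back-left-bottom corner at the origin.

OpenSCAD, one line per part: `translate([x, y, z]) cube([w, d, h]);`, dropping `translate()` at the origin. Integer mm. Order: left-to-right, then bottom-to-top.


cube([280, 840, 200]);
translate([280, 0, 0]) cube([280, 840, 400]);
translate([560, 0, 0]) cube([280, 840, 600]);
translate([840, 0, 0]) cube([280, 840, 800]);
translate([1120, 0, 0]) cube([280, 840, 1000]);


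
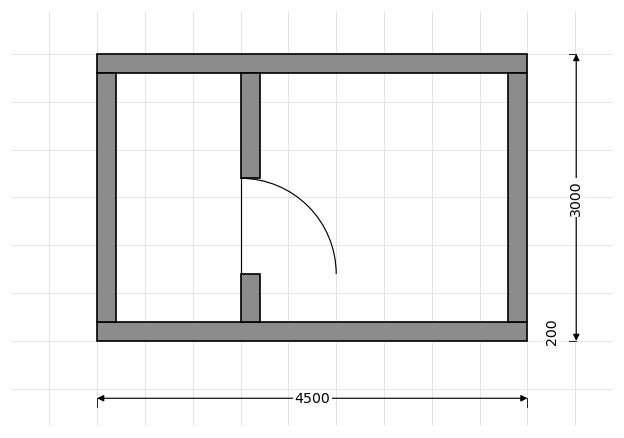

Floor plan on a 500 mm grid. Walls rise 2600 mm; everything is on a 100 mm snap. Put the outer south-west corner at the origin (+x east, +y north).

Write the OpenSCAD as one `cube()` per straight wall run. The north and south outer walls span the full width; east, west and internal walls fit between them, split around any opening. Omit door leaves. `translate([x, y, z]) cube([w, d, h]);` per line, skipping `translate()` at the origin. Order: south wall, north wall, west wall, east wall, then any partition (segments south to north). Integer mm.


cube([4500, 200, 2600]);
translate([0, 2800, 0]) cube([4500, 200, 2600]);
translate([0, 200, 0]) cube([200, 2600, 2600]);
translate([4300, 200, 0]) cube([200, 2600, 2600]);
translate([1500, 200, 0]) cube([200, 500, 2600]);
translate([1500, 1700, 0]) cube([200, 1100, 2600]);


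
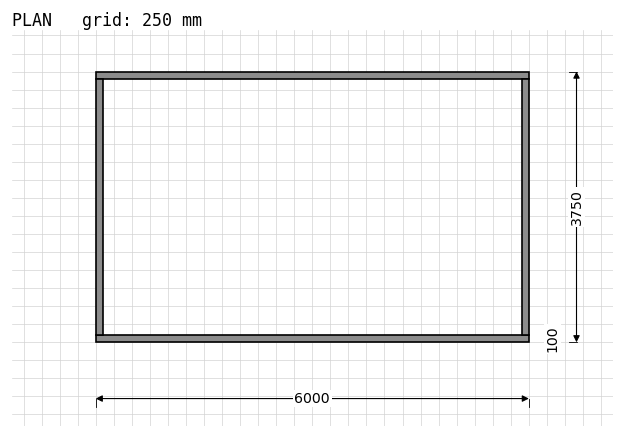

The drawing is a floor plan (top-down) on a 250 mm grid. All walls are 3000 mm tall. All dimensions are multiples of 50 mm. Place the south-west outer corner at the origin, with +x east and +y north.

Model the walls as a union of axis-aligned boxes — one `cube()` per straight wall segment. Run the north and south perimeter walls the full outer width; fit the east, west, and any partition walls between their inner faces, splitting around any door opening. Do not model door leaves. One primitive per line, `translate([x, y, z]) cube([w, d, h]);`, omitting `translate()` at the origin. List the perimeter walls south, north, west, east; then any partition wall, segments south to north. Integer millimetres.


cube([6000, 100, 3000]);
translate([0, 3650, 0]) cube([6000, 100, 3000]);
translate([0, 100, 0]) cube([100, 3550, 3000]);
translate([5900, 100, 0]) cube([100, 3550, 3000]);
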